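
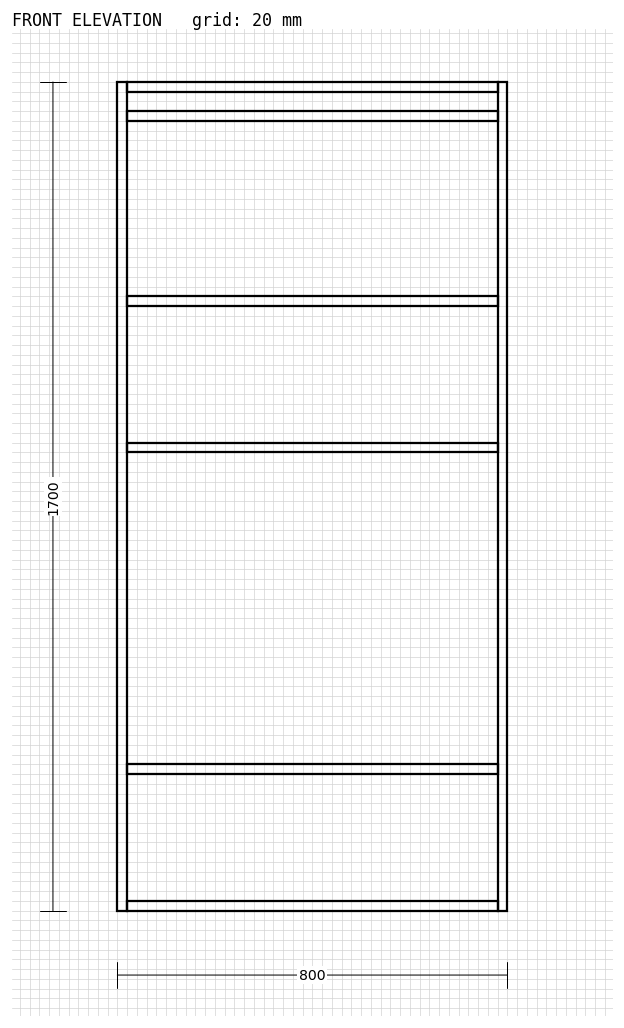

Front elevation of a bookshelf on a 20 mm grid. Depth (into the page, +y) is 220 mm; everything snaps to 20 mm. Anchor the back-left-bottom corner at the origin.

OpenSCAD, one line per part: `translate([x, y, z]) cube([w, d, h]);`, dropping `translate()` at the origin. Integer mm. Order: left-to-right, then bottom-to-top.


cube([20, 220, 1700]);
translate([20, 0, 0]) cube([760, 220, 20]);
translate([20, 0, 280]) cube([760, 220, 20]);
translate([20, 0, 940]) cube([760, 220, 20]);
translate([20, 0, 1240]) cube([760, 220, 20]);
translate([20, 0, 1620]) cube([760, 220, 20]);
translate([20, 0, 1680]) cube([760, 220, 20]);
translate([780, 0, 0]) cube([20, 220, 1700]);


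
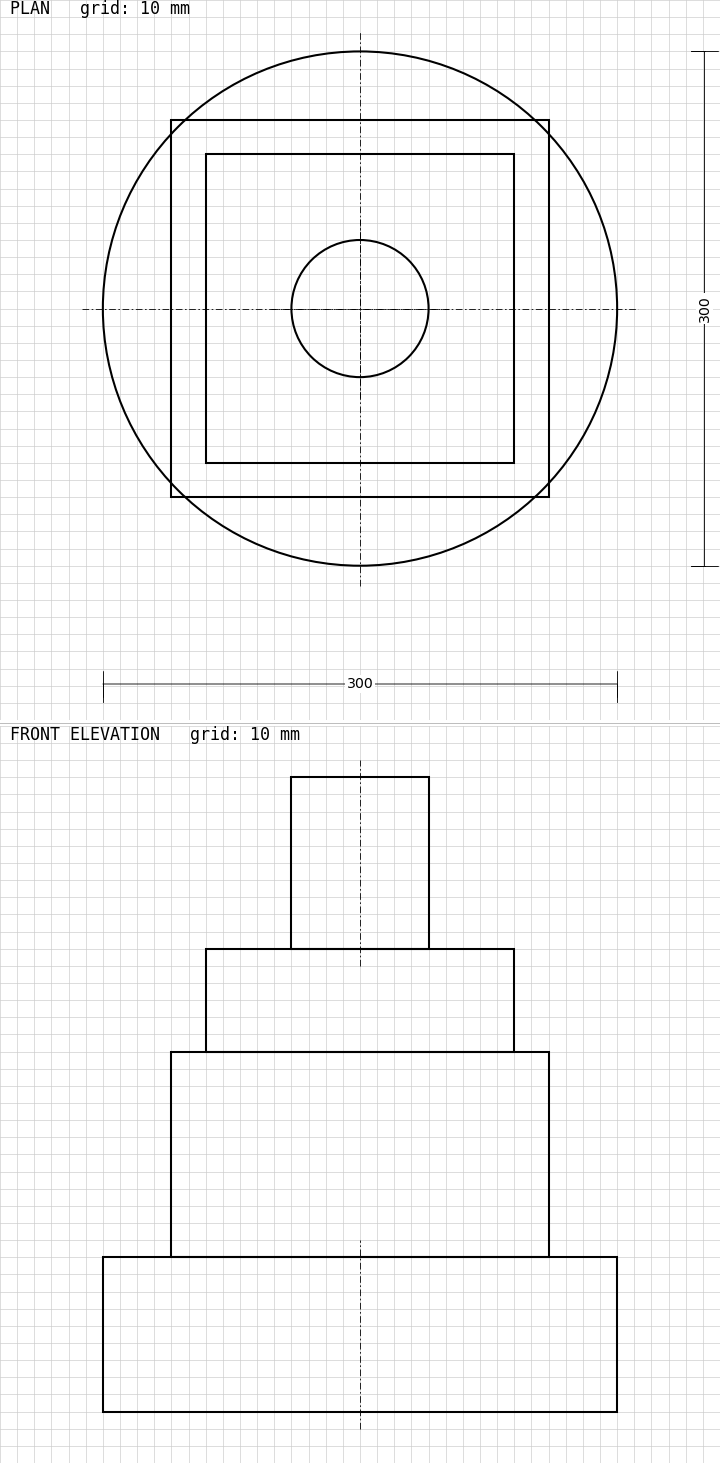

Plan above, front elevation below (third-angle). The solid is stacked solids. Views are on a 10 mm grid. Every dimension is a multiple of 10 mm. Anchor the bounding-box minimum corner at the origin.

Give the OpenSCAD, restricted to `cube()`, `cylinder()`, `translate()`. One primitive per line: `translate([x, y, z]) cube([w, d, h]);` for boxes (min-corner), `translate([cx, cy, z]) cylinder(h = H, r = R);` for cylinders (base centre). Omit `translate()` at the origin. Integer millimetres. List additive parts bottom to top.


translate([150, 150, 0]) cylinder(h = 90, r = 150);
translate([40, 40, 90]) cube([220, 220, 120]);
translate([60, 60, 210]) cube([180, 180, 60]);
translate([150, 150, 270]) cylinder(h = 100, r = 40);


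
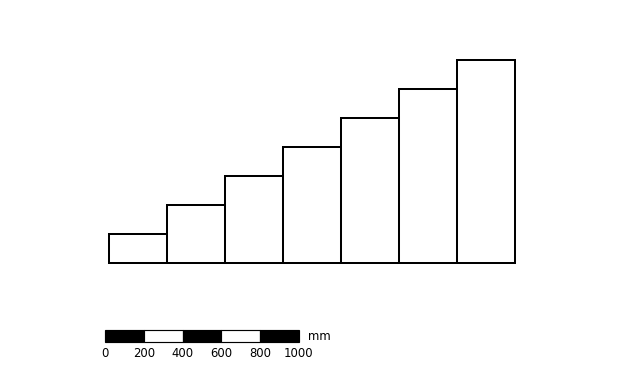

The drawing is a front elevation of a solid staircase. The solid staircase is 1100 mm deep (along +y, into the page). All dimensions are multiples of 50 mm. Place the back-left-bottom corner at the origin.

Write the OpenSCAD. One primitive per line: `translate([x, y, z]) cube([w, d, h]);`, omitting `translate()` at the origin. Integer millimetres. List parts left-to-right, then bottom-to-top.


cube([300, 1100, 150]);
translate([300, 0, 0]) cube([300, 1100, 300]);
translate([600, 0, 0]) cube([300, 1100, 450]);
translate([900, 0, 0]) cube([300, 1100, 600]);
translate([1200, 0, 0]) cube([300, 1100, 750]);
translate([1500, 0, 0]) cube([300, 1100, 900]);
translate([1800, 0, 0]) cube([300, 1100, 1050]);


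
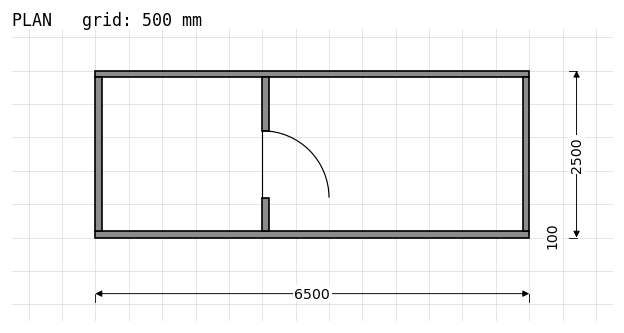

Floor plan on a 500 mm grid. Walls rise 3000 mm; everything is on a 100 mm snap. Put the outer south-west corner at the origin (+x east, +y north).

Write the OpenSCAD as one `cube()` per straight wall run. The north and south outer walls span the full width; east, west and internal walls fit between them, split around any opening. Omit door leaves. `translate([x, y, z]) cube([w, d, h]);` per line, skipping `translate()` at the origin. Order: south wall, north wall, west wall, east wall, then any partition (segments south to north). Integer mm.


cube([6500, 100, 3000]);
translate([0, 2400, 0]) cube([6500, 100, 3000]);
translate([0, 100, 0]) cube([100, 2300, 3000]);
translate([6400, 100, 0]) cube([100, 2300, 3000]);
translate([2500, 100, 0]) cube([100, 500, 3000]);
translate([2500, 1600, 0]) cube([100, 800, 3000]);


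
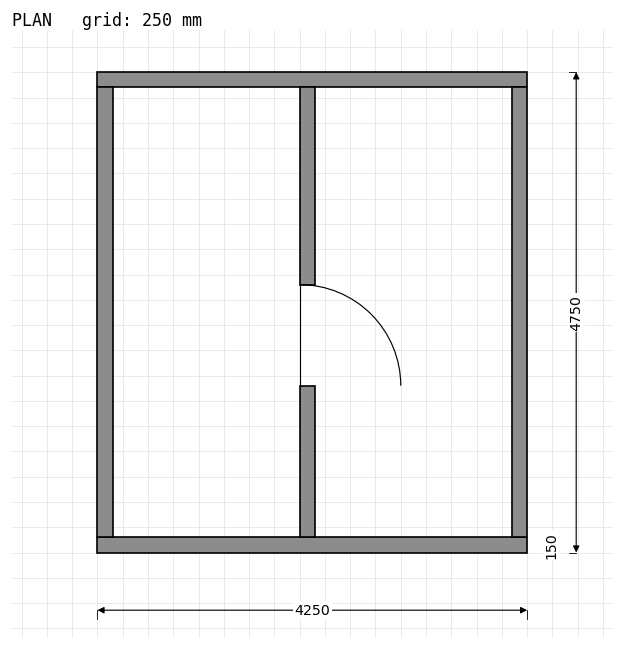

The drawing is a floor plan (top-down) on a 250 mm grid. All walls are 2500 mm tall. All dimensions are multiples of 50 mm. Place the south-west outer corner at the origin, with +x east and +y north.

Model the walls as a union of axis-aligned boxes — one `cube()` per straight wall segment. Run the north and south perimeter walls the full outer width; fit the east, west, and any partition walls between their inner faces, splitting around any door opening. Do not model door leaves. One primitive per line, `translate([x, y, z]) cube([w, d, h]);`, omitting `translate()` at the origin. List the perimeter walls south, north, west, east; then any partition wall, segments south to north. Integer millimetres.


cube([4250, 150, 2500]);
translate([0, 4600, 0]) cube([4250, 150, 2500]);
translate([0, 150, 0]) cube([150, 4450, 2500]);
translate([4100, 150, 0]) cube([150, 4450, 2500]);
translate([2000, 150, 0]) cube([150, 1500, 2500]);
translate([2000, 2650, 0]) cube([150, 1950, 2500]);


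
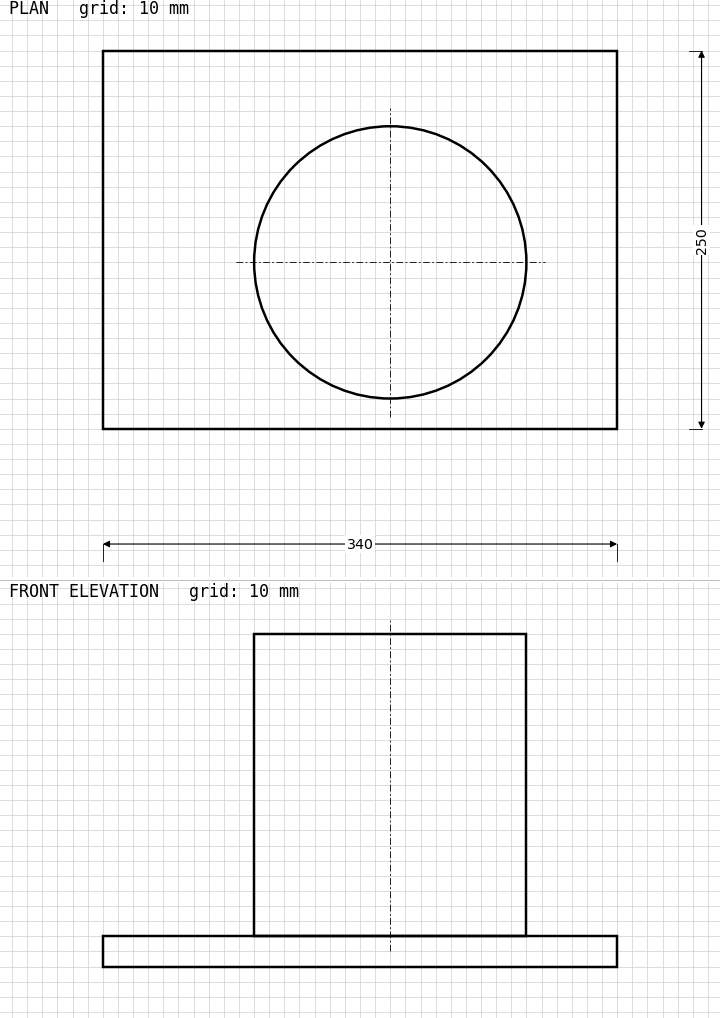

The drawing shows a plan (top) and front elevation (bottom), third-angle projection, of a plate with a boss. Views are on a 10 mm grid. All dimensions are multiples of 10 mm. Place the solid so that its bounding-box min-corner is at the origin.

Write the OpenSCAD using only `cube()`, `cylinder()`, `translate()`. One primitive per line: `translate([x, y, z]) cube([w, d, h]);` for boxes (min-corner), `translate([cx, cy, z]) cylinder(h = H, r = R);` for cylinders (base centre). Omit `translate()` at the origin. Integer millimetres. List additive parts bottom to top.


cube([340, 250, 20]);
translate([190, 110, 20]) cylinder(h = 200, r = 90);


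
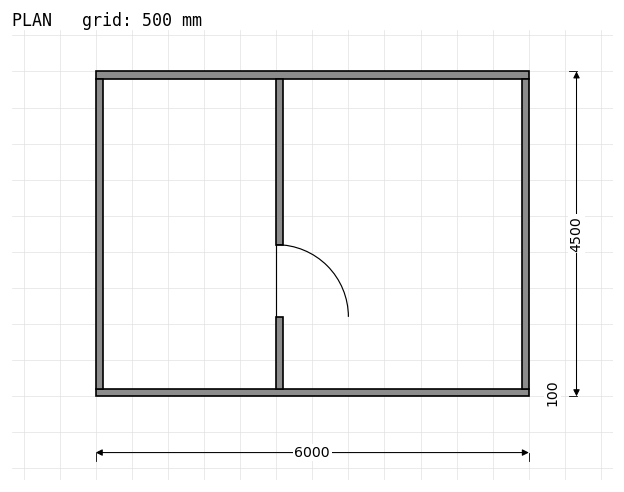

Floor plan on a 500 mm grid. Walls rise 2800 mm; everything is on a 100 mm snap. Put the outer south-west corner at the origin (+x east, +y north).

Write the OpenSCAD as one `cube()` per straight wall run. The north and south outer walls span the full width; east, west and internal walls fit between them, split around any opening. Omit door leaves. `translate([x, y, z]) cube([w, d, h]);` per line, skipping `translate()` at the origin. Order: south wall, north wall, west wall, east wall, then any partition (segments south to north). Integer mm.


cube([6000, 100, 2800]);
translate([0, 4400, 0]) cube([6000, 100, 2800]);
translate([0, 100, 0]) cube([100, 4300, 2800]);
translate([5900, 100, 0]) cube([100, 4300, 2800]);
translate([2500, 100, 0]) cube([100, 1000, 2800]);
translate([2500, 2100, 0]) cube([100, 2300, 2800]);


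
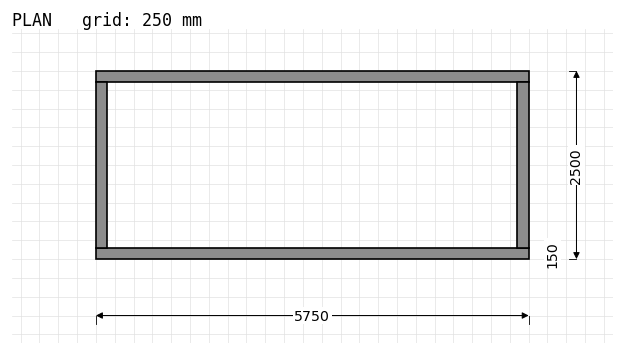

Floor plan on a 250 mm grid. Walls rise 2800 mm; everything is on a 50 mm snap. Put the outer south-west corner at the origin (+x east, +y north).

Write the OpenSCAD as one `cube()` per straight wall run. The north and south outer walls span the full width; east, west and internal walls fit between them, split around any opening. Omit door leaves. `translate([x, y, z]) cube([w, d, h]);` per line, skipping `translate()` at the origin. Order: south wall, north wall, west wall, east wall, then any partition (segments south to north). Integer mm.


cube([5750, 150, 2800]);
translate([0, 2350, 0]) cube([5750, 150, 2800]);
translate([0, 150, 0]) cube([150, 2200, 2800]);
translate([5600, 150, 0]) cube([150, 2200, 2800]);


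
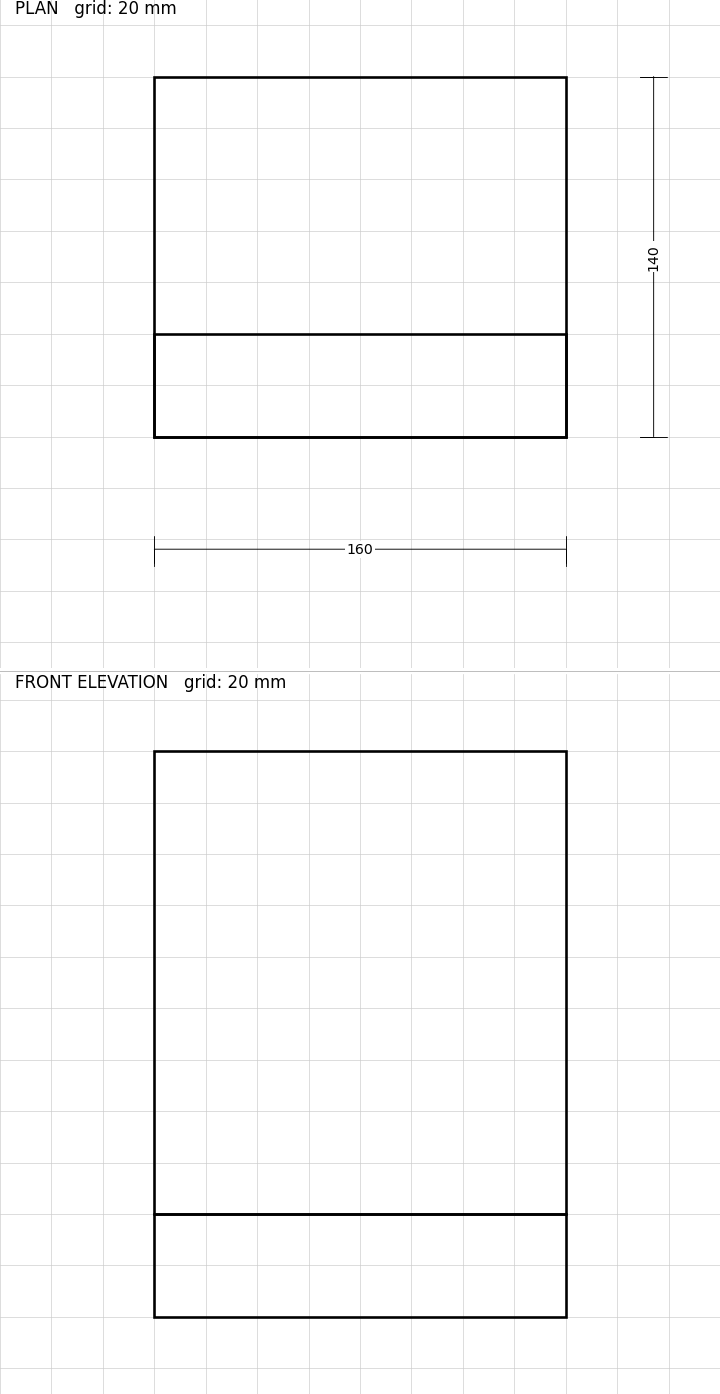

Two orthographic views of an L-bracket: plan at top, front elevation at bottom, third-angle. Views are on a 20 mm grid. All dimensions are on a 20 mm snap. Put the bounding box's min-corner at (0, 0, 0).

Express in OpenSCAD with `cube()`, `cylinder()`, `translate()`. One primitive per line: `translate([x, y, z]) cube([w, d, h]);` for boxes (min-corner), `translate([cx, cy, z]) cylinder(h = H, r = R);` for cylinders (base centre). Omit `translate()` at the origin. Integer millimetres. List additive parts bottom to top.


cube([160, 140, 40]);
translate([0, 0, 40]) cube([160, 40, 180]);


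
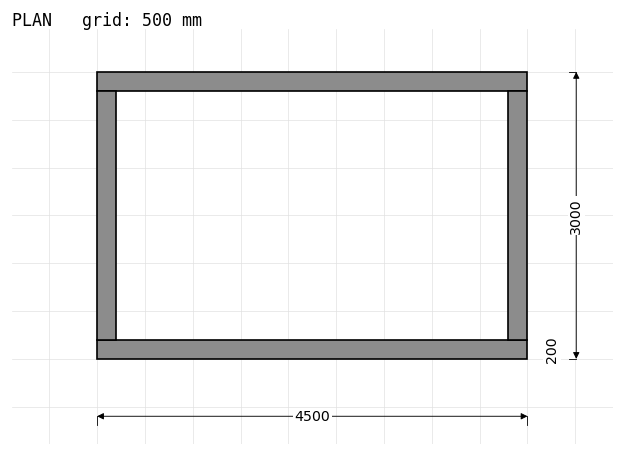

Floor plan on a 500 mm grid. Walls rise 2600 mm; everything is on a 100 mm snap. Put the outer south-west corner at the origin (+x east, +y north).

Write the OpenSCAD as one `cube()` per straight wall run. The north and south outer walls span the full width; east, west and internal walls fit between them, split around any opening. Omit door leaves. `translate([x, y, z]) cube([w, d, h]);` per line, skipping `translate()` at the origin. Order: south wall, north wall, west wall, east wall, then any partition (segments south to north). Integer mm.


cube([4500, 200, 2600]);
translate([0, 2800, 0]) cube([4500, 200, 2600]);
translate([0, 200, 0]) cube([200, 2600, 2600]);
translate([4300, 200, 0]) cube([200, 2600, 2600]);


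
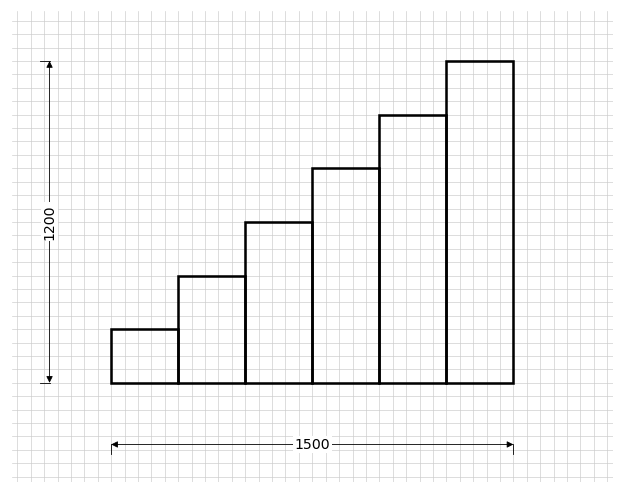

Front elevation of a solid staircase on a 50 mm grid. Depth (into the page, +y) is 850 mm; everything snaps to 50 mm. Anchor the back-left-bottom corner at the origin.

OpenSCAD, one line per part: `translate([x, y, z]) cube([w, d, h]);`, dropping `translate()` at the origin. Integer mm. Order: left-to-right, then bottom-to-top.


cube([250, 850, 200]);
translate([250, 0, 0]) cube([250, 850, 400]);
translate([500, 0, 0]) cube([250, 850, 600]);
translate([750, 0, 0]) cube([250, 850, 800]);
translate([1000, 0, 0]) cube([250, 850, 1000]);
translate([1250, 0, 0]) cube([250, 850, 1200]);


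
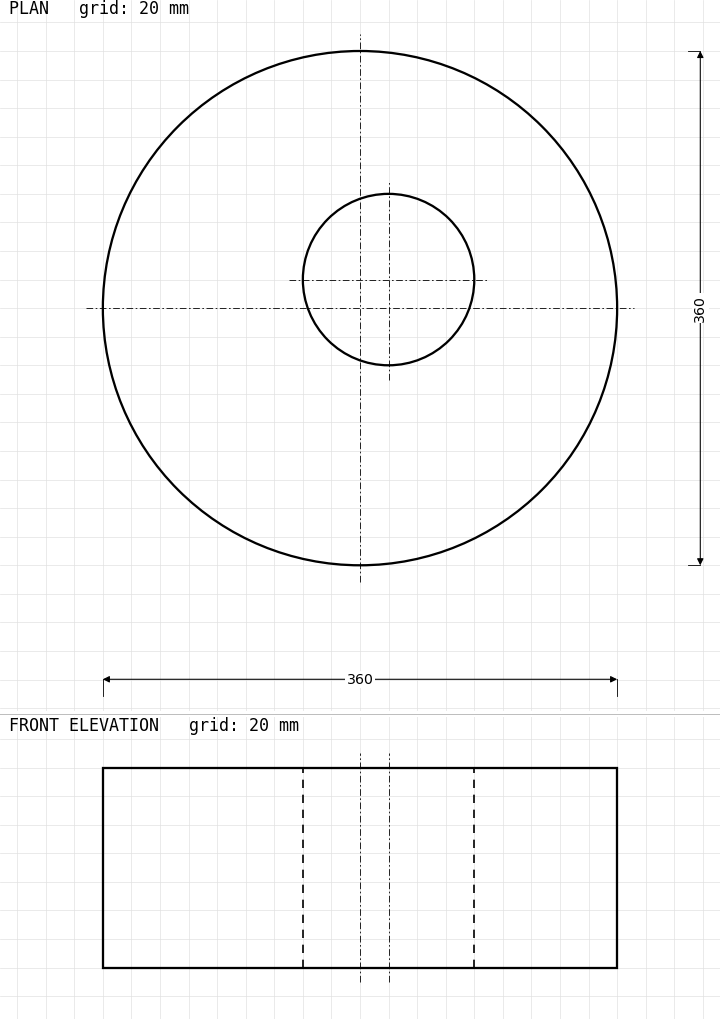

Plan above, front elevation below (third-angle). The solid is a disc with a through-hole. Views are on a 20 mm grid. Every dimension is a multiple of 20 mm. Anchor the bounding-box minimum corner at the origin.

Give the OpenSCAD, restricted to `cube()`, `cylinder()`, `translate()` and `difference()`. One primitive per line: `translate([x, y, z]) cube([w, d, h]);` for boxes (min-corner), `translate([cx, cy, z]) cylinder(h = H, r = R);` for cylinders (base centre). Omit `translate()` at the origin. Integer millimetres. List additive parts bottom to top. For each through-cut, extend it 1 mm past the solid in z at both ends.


difference() {
  translate([180, 180, 0]) cylinder(h = 140, r = 180);
  translate([200, 200, -1]) cylinder(h = 142, r = 60);
}


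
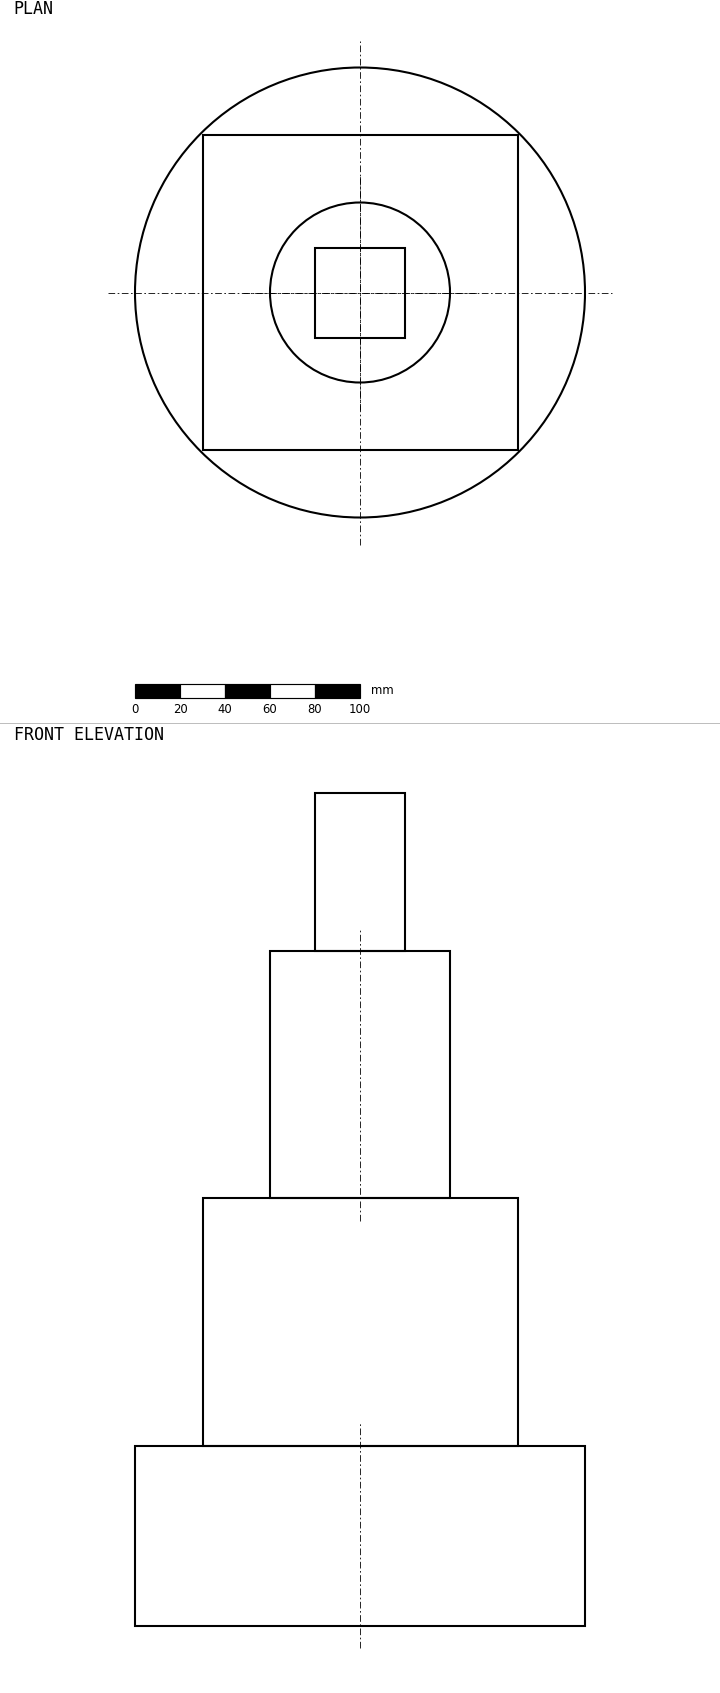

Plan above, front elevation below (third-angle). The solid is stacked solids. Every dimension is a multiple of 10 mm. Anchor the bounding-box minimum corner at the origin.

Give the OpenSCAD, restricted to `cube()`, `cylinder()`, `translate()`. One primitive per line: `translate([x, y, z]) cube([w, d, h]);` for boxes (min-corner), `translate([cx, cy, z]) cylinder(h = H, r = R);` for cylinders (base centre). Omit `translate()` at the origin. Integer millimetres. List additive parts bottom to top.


translate([100, 100, 0]) cylinder(h = 80, r = 100);
translate([30, 30, 80]) cube([140, 140, 110]);
translate([100, 100, 190]) cylinder(h = 110, r = 40);
translate([80, 80, 300]) cube([40, 40, 70]);


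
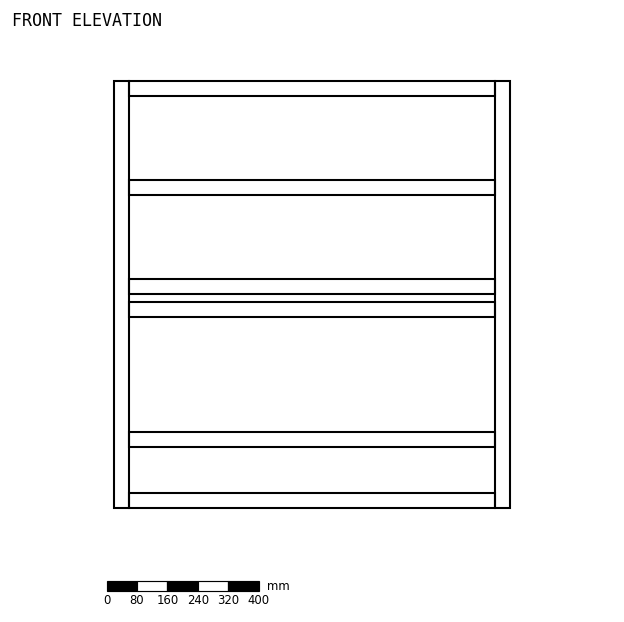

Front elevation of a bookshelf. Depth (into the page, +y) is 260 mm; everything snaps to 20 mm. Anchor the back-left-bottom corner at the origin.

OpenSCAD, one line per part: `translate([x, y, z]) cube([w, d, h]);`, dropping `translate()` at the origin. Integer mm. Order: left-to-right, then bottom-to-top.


cube([40, 260, 1120]);
translate([40, 0, 0]) cube([960, 260, 40]);
translate([40, 0, 160]) cube([960, 260, 40]);
translate([40, 0, 500]) cube([960, 260, 40]);
translate([40, 0, 560]) cube([960, 260, 40]);
translate([40, 0, 820]) cube([960, 260, 40]);
translate([40, 0, 1080]) cube([960, 260, 40]);
translate([1000, 0, 0]) cube([40, 260, 1120]);


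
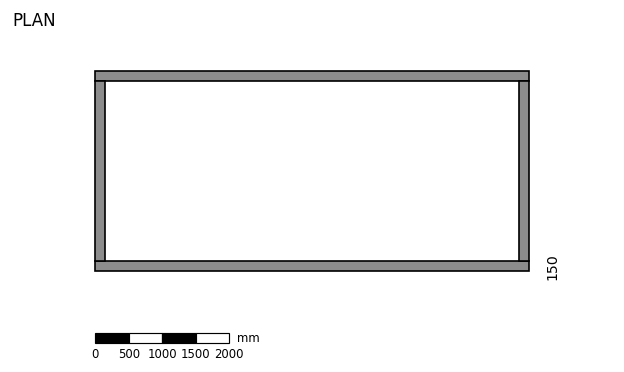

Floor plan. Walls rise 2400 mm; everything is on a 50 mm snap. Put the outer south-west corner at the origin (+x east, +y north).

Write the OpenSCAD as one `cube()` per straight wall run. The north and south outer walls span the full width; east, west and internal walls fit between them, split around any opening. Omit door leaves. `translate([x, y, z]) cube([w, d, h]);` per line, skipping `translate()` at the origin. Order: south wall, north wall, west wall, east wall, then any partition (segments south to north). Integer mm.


cube([6500, 150, 2400]);
translate([0, 2850, 0]) cube([6500, 150, 2400]);
translate([0, 150, 0]) cube([150, 2700, 2400]);
translate([6350, 150, 0]) cube([150, 2700, 2400]);


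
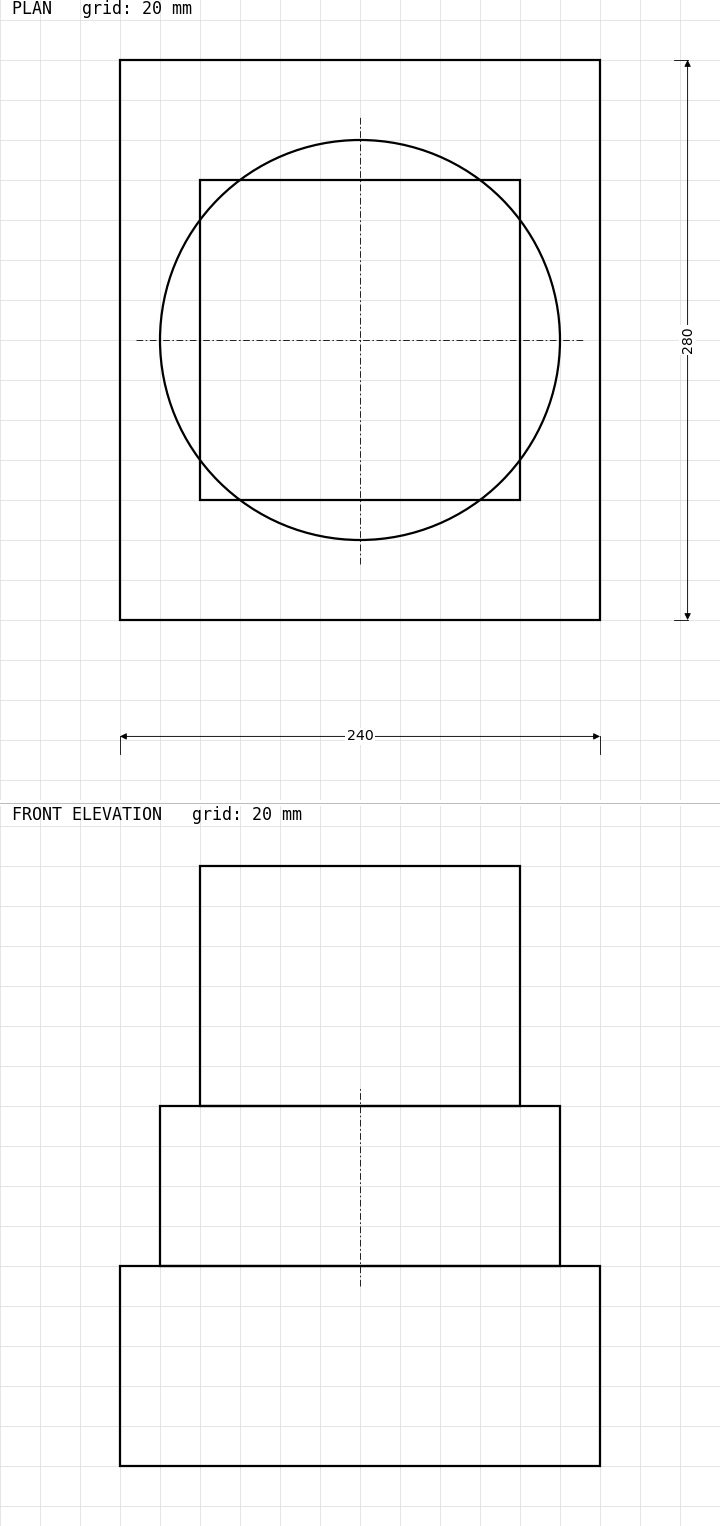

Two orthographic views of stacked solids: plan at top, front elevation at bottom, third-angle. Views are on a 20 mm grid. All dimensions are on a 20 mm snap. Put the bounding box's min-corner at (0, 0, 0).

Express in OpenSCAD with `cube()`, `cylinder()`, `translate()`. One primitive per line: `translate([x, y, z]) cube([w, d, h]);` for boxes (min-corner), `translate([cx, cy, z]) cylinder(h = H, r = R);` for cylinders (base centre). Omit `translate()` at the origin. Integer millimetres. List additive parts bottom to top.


cube([240, 280, 100]);
translate([120, 140, 100]) cylinder(h = 80, r = 100);
translate([40, 60, 180]) cube([160, 160, 120]);


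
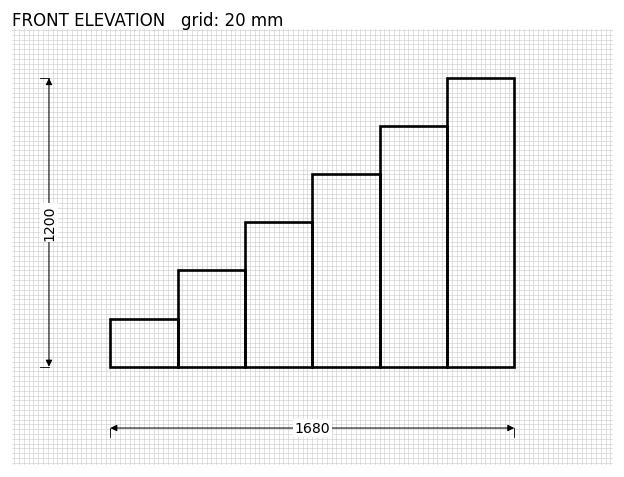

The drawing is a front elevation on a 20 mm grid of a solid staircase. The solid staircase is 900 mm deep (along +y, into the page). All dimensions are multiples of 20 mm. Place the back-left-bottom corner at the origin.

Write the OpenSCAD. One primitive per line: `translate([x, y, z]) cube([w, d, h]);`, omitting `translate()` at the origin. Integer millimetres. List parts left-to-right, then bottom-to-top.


cube([280, 900, 200]);
translate([280, 0, 0]) cube([280, 900, 400]);
translate([560, 0, 0]) cube([280, 900, 600]);
translate([840, 0, 0]) cube([280, 900, 800]);
translate([1120, 0, 0]) cube([280, 900, 1000]);
translate([1400, 0, 0]) cube([280, 900, 1200]);


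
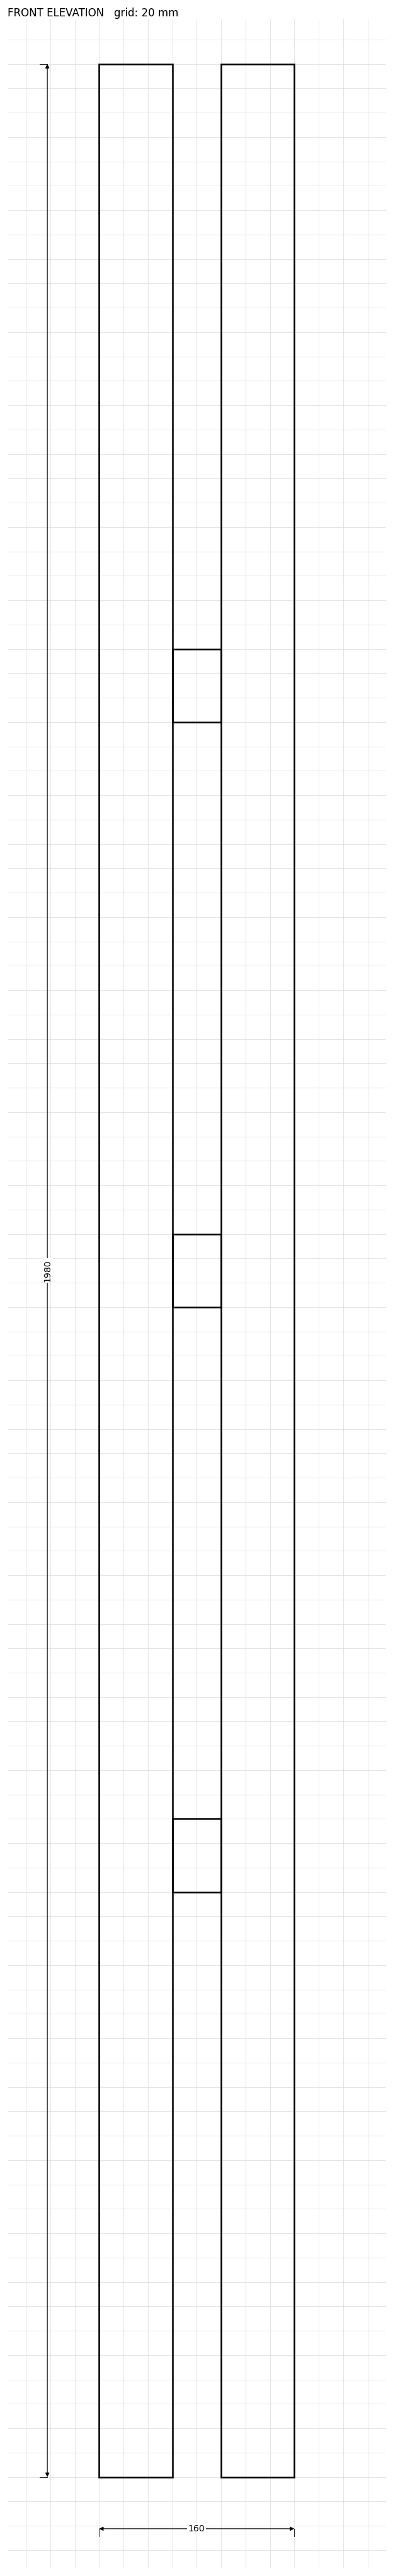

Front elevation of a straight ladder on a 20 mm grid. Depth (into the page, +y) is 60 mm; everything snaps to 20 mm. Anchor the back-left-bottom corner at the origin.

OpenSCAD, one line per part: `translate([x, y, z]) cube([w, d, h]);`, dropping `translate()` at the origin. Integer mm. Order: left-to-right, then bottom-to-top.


cube([60, 60, 1980]);
translate([60, 0, 480]) cube([40, 60, 60]);
translate([60, 0, 960]) cube([40, 60, 60]);
translate([60, 0, 1440]) cube([40, 60, 60]);
translate([100, 0, 0]) cube([60, 60, 1980]);


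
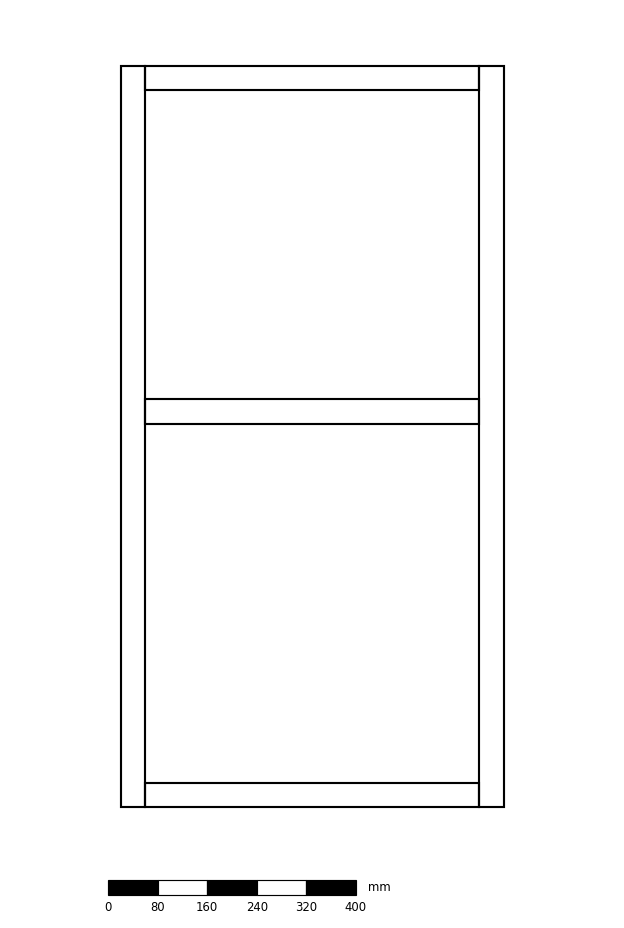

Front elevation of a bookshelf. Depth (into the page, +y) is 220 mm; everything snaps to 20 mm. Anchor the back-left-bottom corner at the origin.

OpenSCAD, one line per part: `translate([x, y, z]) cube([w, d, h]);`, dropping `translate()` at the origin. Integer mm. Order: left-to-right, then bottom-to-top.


cube([40, 220, 1200]);
translate([40, 0, 0]) cube([540, 220, 40]);
translate([40, 0, 620]) cube([540, 220, 40]);
translate([40, 0, 1160]) cube([540, 220, 40]);
translate([580, 0, 0]) cube([40, 220, 1200]);


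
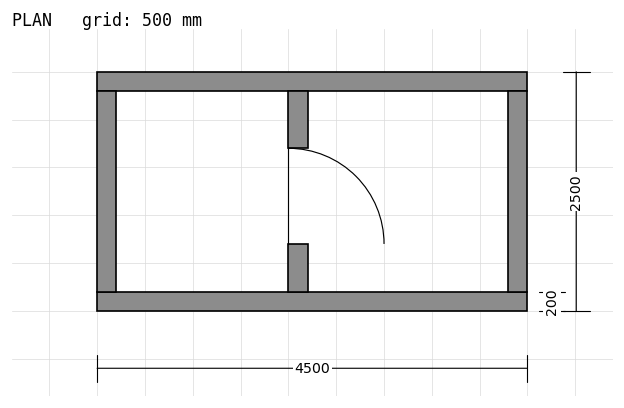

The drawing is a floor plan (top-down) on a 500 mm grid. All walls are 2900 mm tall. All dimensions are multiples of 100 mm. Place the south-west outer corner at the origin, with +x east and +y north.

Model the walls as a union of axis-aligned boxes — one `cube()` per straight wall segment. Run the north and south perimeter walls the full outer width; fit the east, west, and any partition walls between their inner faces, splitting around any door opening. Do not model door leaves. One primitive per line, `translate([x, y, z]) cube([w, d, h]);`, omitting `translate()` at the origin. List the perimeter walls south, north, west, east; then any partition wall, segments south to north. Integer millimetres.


cube([4500, 200, 2900]);
translate([0, 2300, 0]) cube([4500, 200, 2900]);
translate([0, 200, 0]) cube([200, 2100, 2900]);
translate([4300, 200, 0]) cube([200, 2100, 2900]);
translate([2000, 200, 0]) cube([200, 500, 2900]);
translate([2000, 1700, 0]) cube([200, 600, 2900]);


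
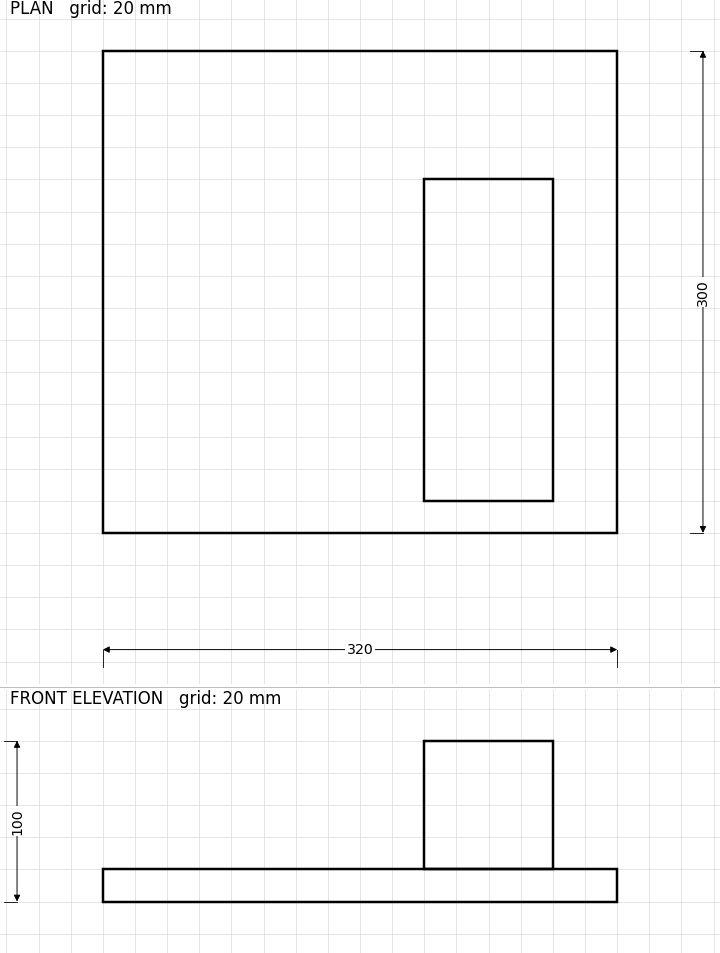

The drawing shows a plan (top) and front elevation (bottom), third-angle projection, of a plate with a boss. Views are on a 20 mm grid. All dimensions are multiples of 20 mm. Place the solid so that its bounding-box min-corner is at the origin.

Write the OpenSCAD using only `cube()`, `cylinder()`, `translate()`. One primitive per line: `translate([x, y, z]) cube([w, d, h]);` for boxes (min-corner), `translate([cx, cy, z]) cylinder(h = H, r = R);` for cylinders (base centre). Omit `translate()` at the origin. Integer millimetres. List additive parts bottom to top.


cube([320, 300, 20]);
translate([200, 20, 20]) cube([80, 200, 80]);


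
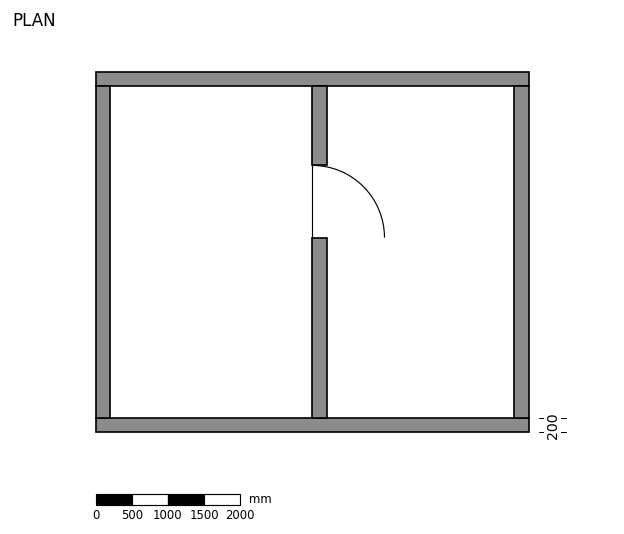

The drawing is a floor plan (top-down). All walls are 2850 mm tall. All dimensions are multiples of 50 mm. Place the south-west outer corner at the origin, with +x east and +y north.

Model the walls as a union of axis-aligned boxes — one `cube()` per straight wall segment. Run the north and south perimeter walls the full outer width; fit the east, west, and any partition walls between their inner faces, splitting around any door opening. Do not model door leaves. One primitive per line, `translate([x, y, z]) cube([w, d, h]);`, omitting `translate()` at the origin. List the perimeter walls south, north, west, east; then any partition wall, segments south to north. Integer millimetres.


cube([6000, 200, 2850]);
translate([0, 4800, 0]) cube([6000, 200, 2850]);
translate([0, 200, 0]) cube([200, 4600, 2850]);
translate([5800, 200, 0]) cube([200, 4600, 2850]);
translate([3000, 200, 0]) cube([200, 2500, 2850]);
translate([3000, 3700, 0]) cube([200, 1100, 2850]);


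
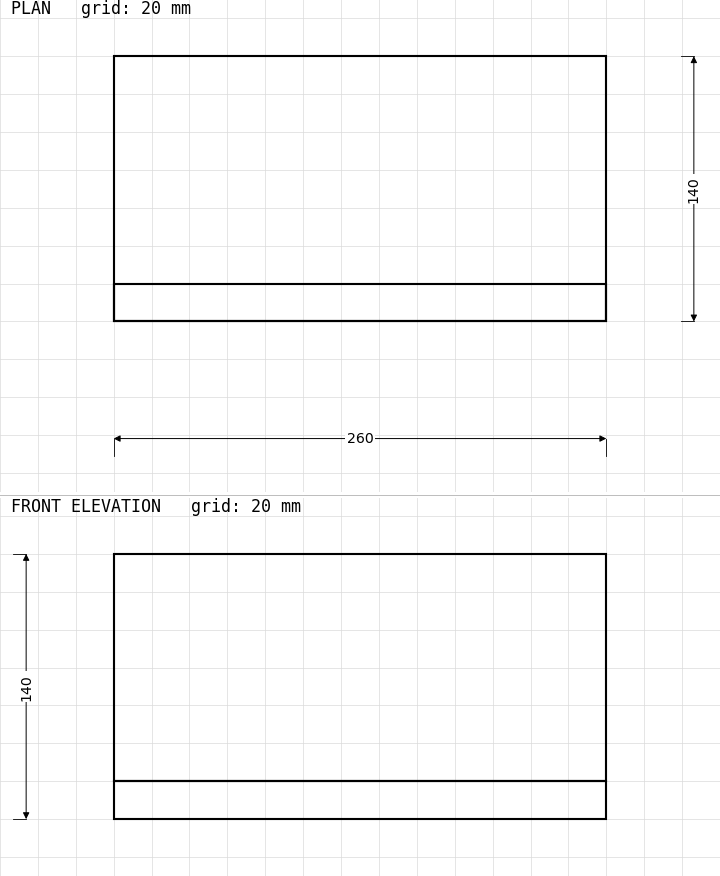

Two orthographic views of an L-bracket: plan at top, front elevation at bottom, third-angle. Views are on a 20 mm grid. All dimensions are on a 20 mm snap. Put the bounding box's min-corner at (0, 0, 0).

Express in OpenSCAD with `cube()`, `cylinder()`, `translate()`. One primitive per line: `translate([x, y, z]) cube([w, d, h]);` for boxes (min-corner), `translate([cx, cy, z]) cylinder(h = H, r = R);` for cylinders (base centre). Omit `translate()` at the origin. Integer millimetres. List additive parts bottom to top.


cube([260, 140, 20]);
translate([0, 0, 20]) cube([260, 20, 120]);


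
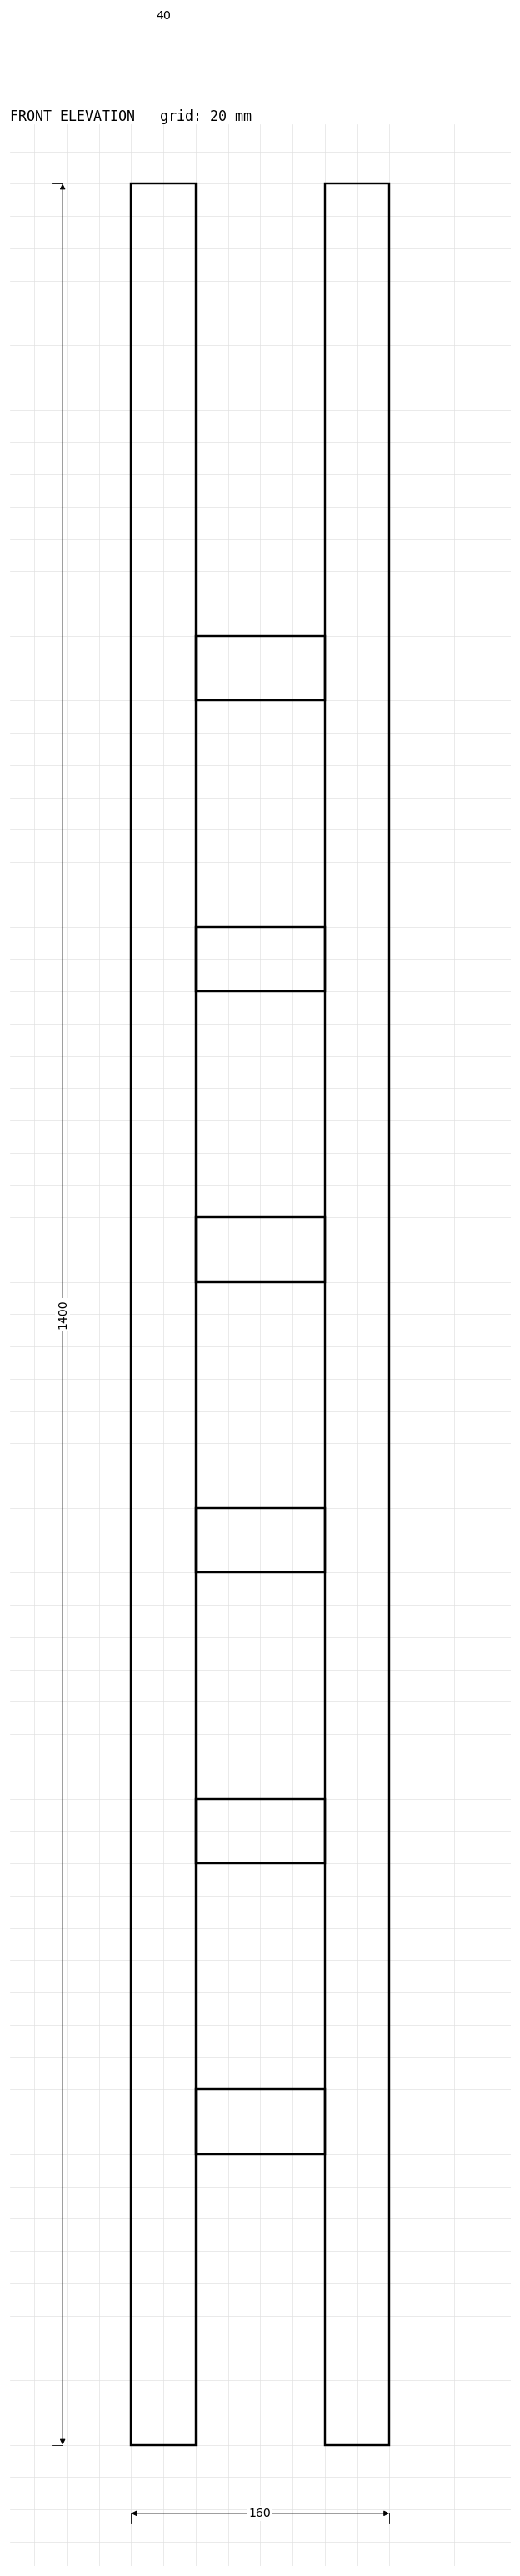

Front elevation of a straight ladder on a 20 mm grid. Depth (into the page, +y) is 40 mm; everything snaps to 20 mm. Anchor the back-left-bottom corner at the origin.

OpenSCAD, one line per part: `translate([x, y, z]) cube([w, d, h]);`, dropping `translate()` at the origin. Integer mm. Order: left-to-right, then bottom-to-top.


cube([40, 40, 1400]);
translate([40, 0, 180]) cube([80, 40, 40]);
translate([40, 0, 360]) cube([80, 40, 40]);
translate([40, 0, 540]) cube([80, 40, 40]);
translate([40, 0, 720]) cube([80, 40, 40]);
translate([40, 0, 900]) cube([80, 40, 40]);
translate([40, 0, 1080]) cube([80, 40, 40]);
translate([120, 0, 0]) cube([40, 40, 1400]);


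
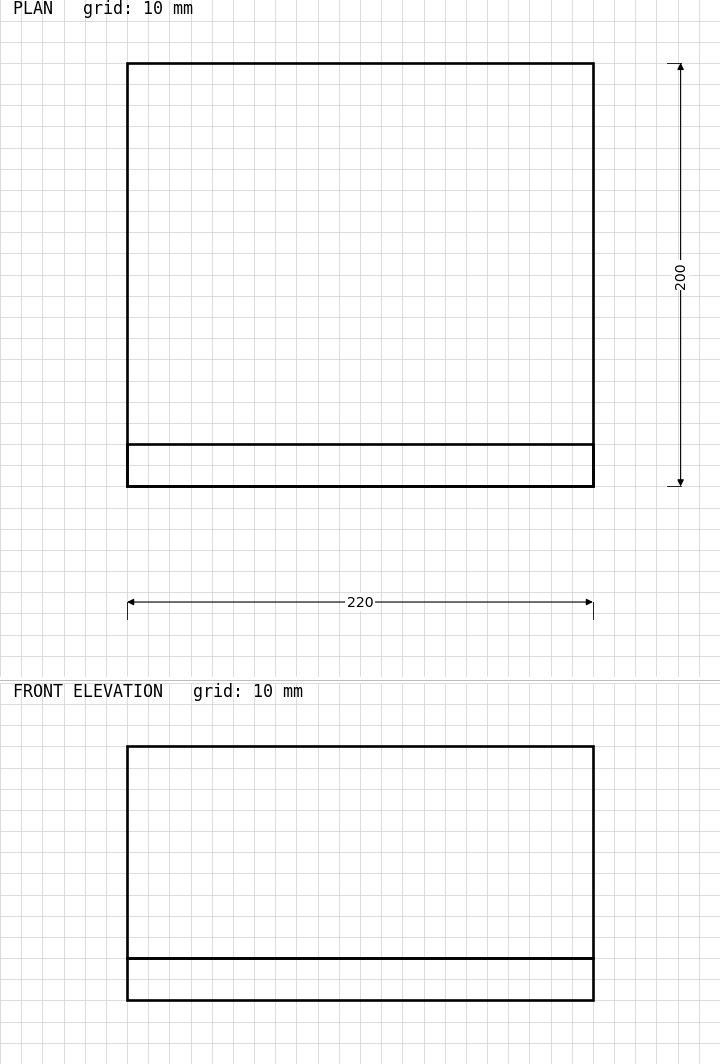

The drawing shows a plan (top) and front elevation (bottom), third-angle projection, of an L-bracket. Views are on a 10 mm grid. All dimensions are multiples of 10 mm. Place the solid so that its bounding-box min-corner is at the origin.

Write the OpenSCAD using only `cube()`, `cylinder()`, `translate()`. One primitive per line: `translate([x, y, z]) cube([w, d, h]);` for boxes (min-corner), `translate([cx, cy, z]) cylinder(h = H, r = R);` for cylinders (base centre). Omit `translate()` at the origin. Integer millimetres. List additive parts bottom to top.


cube([220, 200, 20]);
translate([0, 0, 20]) cube([220, 20, 100]);


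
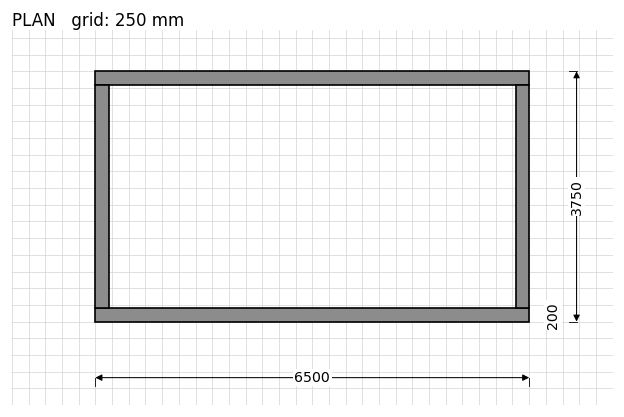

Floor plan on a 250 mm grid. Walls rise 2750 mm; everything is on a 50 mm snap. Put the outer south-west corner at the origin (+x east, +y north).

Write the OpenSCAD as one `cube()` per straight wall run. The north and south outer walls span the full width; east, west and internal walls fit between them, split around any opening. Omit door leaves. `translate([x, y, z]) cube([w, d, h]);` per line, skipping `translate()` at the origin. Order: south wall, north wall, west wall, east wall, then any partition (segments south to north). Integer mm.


cube([6500, 200, 2750]);
translate([0, 3550, 0]) cube([6500, 200, 2750]);
translate([0, 200, 0]) cube([200, 3350, 2750]);
translate([6300, 200, 0]) cube([200, 3350, 2750]);


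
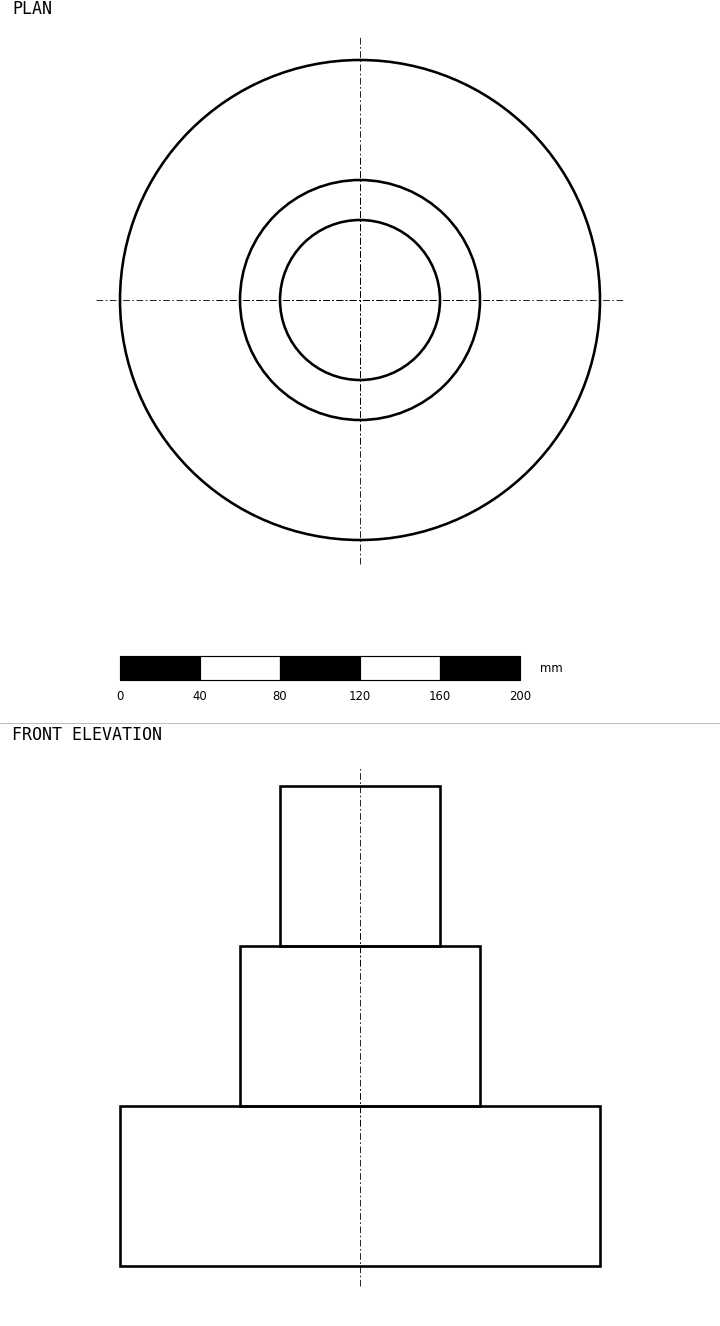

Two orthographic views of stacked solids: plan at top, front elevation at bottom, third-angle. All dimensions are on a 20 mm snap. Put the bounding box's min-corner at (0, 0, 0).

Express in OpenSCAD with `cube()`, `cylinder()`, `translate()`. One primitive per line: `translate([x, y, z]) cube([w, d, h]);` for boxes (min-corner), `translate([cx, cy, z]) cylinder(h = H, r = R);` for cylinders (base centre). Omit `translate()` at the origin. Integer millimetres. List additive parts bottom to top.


translate([120, 120, 0]) cylinder(h = 80, r = 120);
translate([120, 120, 80]) cylinder(h = 80, r = 60);
translate([120, 120, 160]) cylinder(h = 80, r = 40);


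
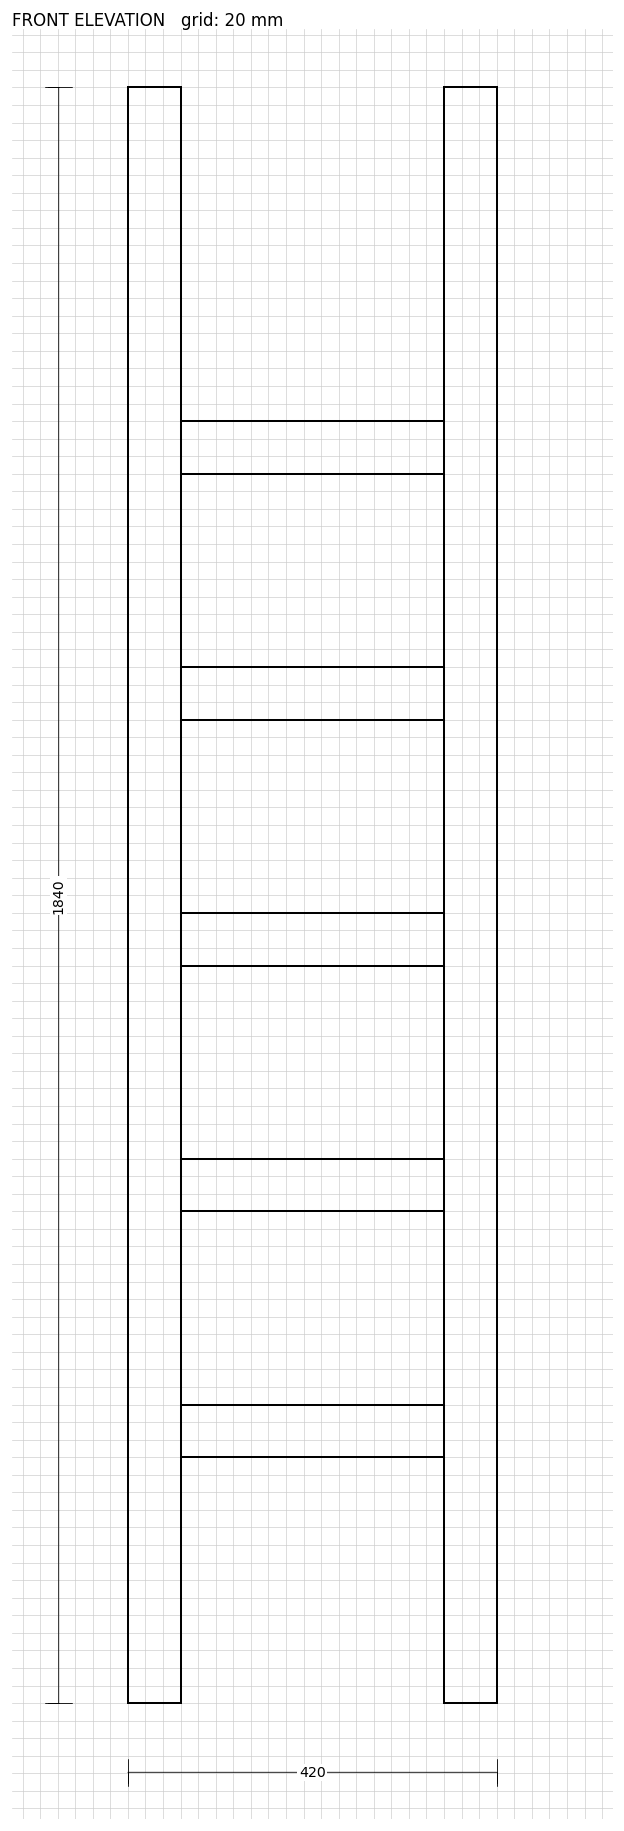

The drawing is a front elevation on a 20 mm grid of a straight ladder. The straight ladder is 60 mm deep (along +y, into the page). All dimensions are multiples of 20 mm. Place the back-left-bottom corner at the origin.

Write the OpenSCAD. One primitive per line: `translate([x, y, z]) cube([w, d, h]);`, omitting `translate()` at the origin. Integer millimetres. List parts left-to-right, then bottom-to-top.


cube([60, 60, 1840]);
translate([60, 0, 280]) cube([300, 60, 60]);
translate([60, 0, 560]) cube([300, 60, 60]);
translate([60, 0, 840]) cube([300, 60, 60]);
translate([60, 0, 1120]) cube([300, 60, 60]);
translate([60, 0, 1400]) cube([300, 60, 60]);
translate([360, 0, 0]) cube([60, 60, 1840]);


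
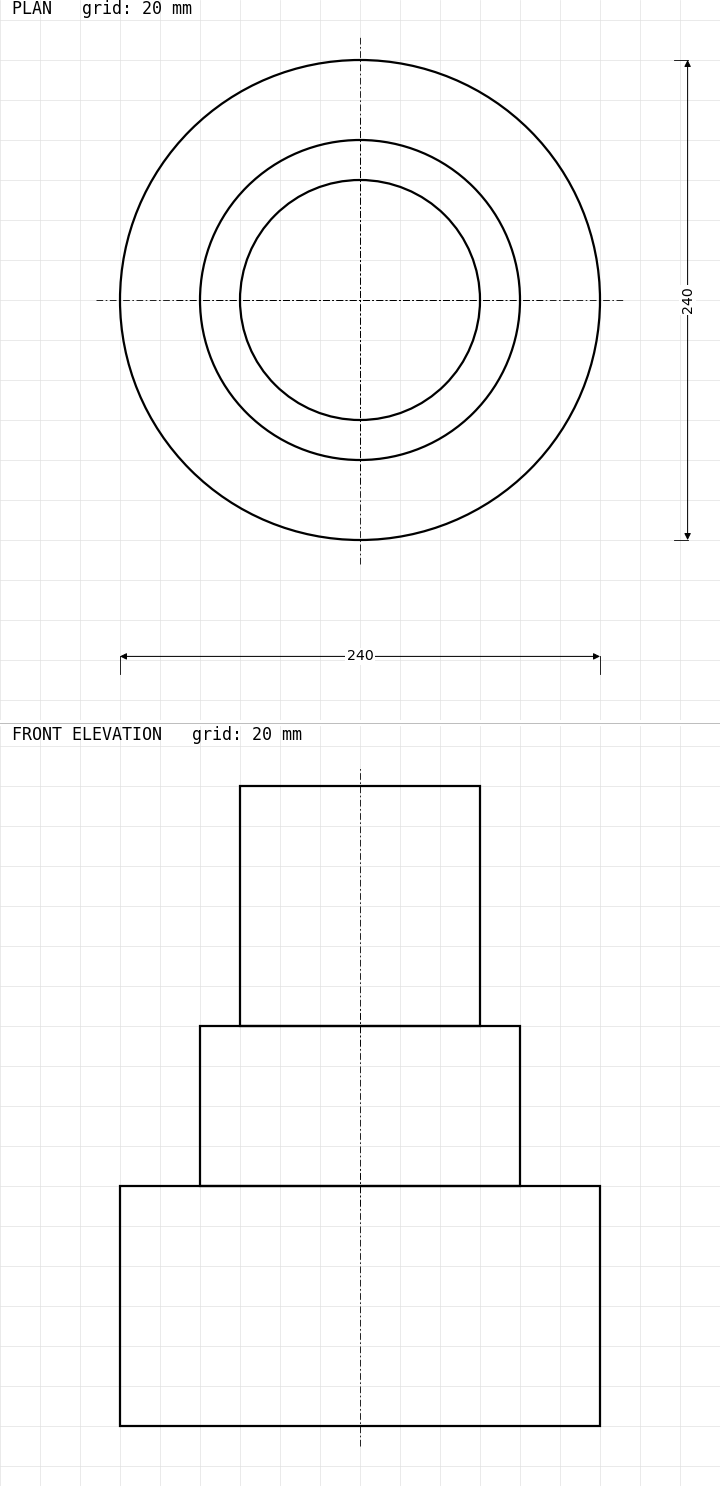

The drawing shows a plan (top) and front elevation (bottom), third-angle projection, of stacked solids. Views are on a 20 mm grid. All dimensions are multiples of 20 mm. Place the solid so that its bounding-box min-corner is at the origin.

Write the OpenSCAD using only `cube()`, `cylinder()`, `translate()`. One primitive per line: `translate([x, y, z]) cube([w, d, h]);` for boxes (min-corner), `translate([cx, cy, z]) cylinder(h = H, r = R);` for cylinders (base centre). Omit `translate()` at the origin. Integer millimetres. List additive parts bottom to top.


translate([120, 120, 0]) cylinder(h = 120, r = 120);
translate([120, 120, 120]) cylinder(h = 80, r = 80);
translate([120, 120, 200]) cylinder(h = 120, r = 60);


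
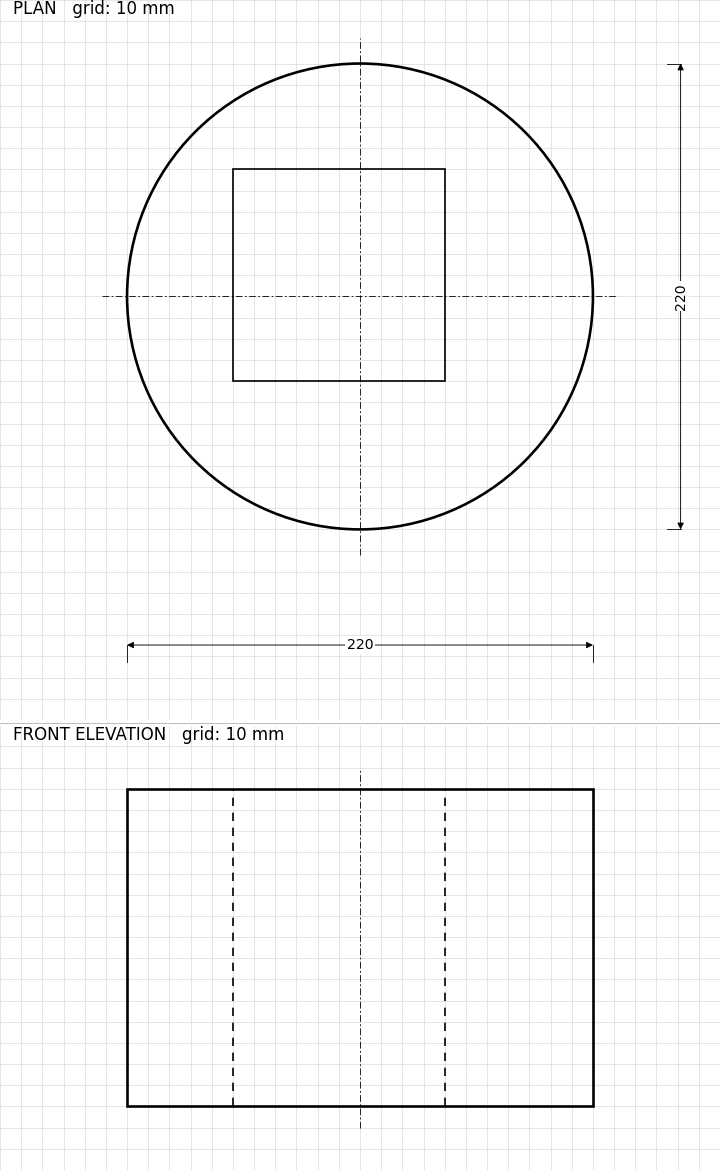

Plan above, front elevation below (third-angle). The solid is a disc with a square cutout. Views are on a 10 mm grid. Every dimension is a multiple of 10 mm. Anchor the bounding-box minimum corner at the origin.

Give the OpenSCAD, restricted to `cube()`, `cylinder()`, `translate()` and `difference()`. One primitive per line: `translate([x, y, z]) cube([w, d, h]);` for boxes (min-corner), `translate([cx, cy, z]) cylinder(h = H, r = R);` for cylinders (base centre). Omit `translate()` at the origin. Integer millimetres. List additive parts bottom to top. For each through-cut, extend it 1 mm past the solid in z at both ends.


difference() {
  translate([110, 110, 0]) cylinder(h = 150, r = 110);
  translate([50, 70, -1]) cube([100, 100, 152]);
}


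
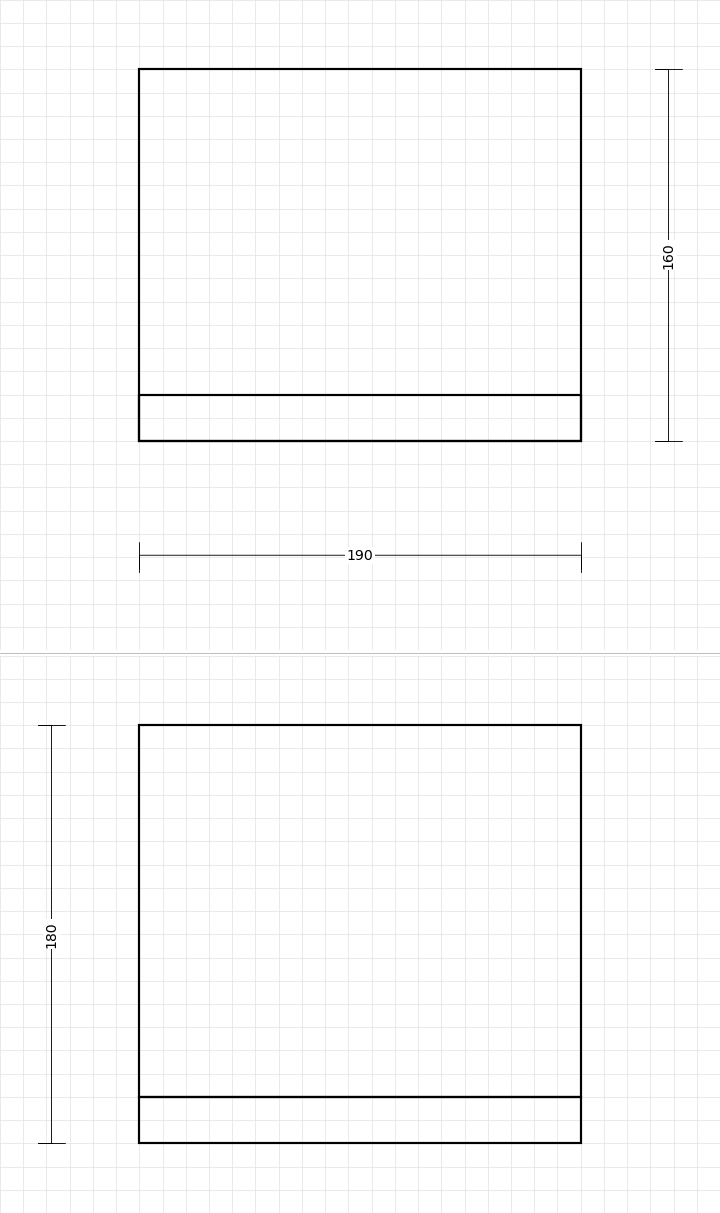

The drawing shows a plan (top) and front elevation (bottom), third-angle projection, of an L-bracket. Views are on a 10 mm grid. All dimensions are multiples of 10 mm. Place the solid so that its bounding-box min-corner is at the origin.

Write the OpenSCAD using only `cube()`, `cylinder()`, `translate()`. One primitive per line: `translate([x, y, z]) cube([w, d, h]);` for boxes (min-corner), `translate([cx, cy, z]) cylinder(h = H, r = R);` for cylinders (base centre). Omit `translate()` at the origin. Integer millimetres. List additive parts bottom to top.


cube([190, 160, 20]);
translate([0, 0, 20]) cube([190, 20, 160]);


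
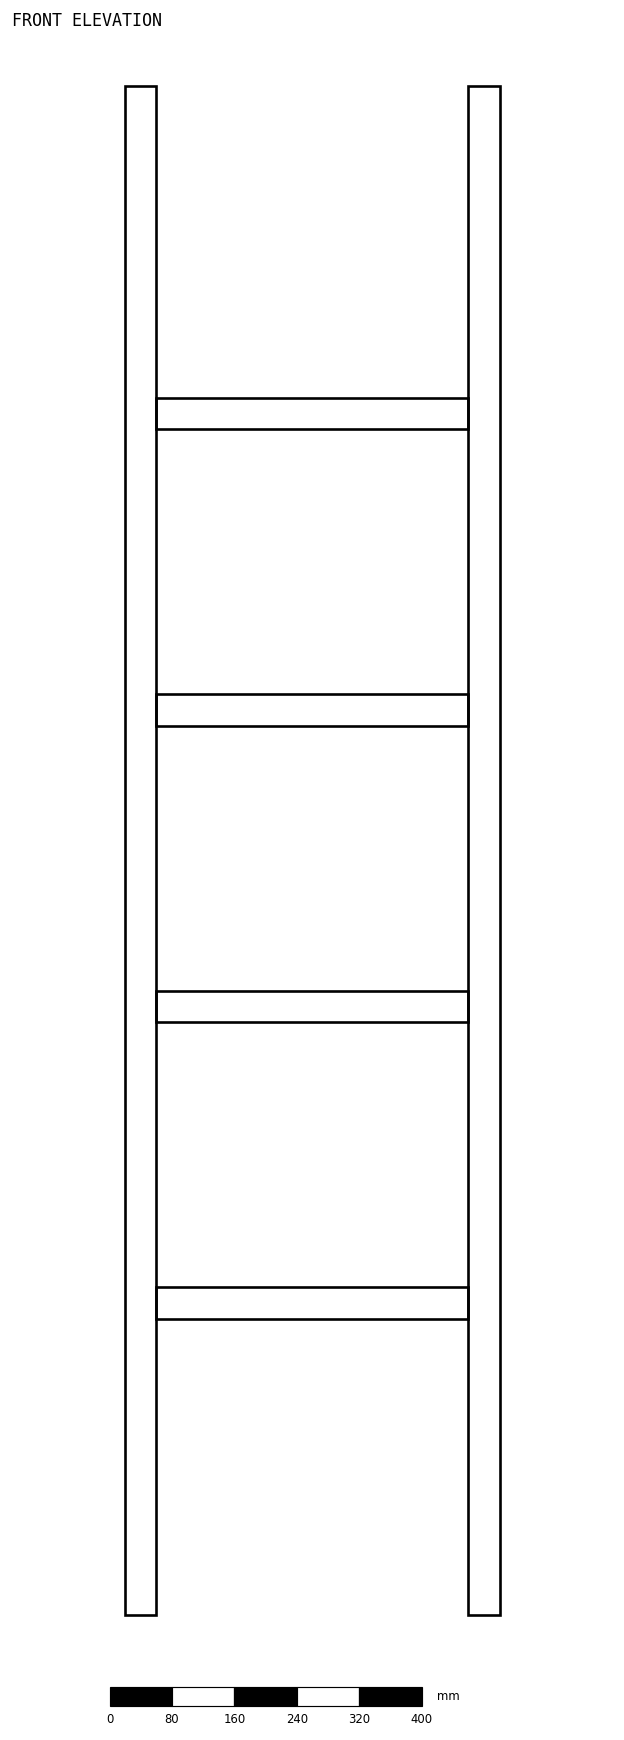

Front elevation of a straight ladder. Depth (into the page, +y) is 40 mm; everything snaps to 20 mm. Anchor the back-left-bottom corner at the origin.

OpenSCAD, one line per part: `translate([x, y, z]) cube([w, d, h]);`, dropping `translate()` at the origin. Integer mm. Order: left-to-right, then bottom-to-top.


cube([40, 40, 1960]);
translate([40, 0, 380]) cube([400, 40, 40]);
translate([40, 0, 760]) cube([400, 40, 40]);
translate([40, 0, 1140]) cube([400, 40, 40]);
translate([40, 0, 1520]) cube([400, 40, 40]);
translate([440, 0, 0]) cube([40, 40, 1960]);


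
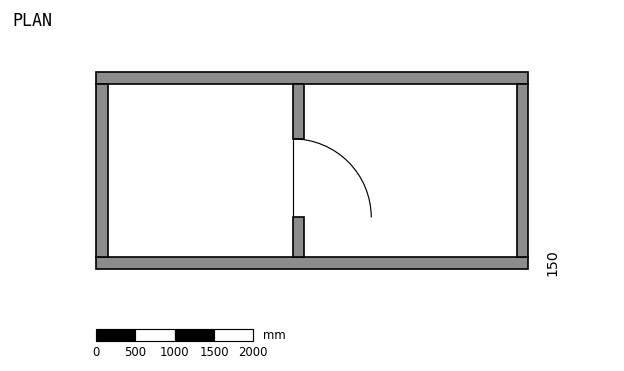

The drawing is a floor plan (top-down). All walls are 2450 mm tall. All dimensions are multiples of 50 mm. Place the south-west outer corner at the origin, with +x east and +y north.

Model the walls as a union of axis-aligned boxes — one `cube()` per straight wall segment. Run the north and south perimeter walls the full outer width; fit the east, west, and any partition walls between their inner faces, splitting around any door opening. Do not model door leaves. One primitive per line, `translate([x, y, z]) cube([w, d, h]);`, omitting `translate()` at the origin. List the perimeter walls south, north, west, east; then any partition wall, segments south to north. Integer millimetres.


cube([5500, 150, 2450]);
translate([0, 2350, 0]) cube([5500, 150, 2450]);
translate([0, 150, 0]) cube([150, 2200, 2450]);
translate([5350, 150, 0]) cube([150, 2200, 2450]);
translate([2500, 150, 0]) cube([150, 500, 2450]);
translate([2500, 1650, 0]) cube([150, 700, 2450]);


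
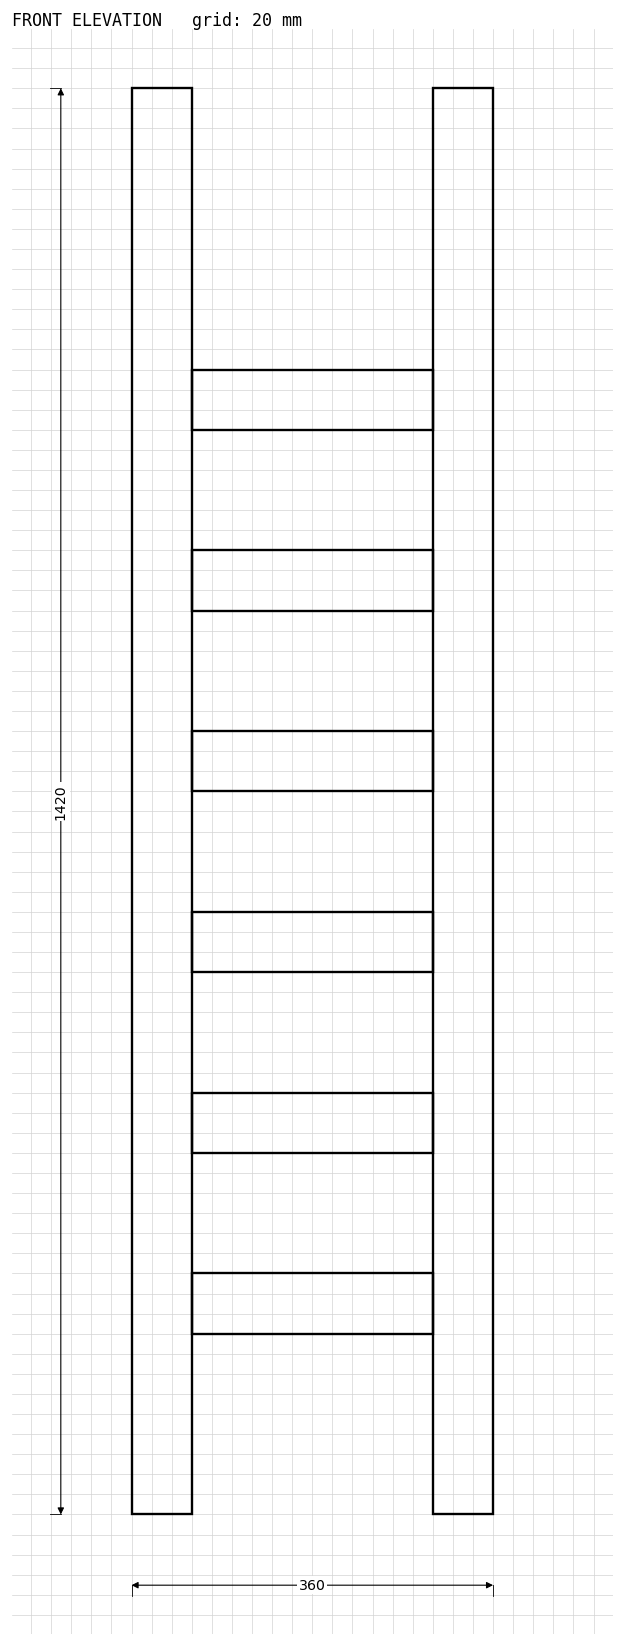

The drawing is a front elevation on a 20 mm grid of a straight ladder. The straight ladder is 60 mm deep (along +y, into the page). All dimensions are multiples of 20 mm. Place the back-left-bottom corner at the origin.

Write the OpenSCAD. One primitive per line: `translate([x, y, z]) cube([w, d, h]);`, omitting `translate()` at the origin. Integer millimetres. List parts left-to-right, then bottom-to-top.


cube([60, 60, 1420]);
translate([60, 0, 180]) cube([240, 60, 60]);
translate([60, 0, 360]) cube([240, 60, 60]);
translate([60, 0, 540]) cube([240, 60, 60]);
translate([60, 0, 720]) cube([240, 60, 60]);
translate([60, 0, 900]) cube([240, 60, 60]);
translate([60, 0, 1080]) cube([240, 60, 60]);
translate([300, 0, 0]) cube([60, 60, 1420]);
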